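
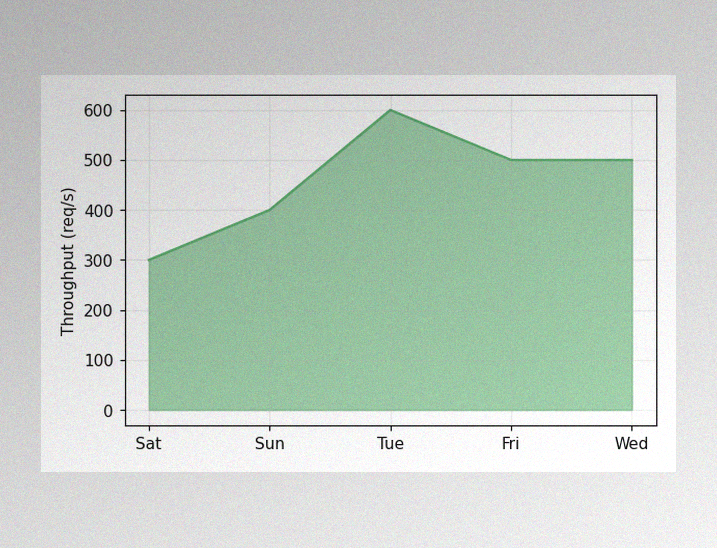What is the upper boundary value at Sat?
300req/s

The image has some photo noise and uneven lighting. At Sat the upper boundary is at 300req/s.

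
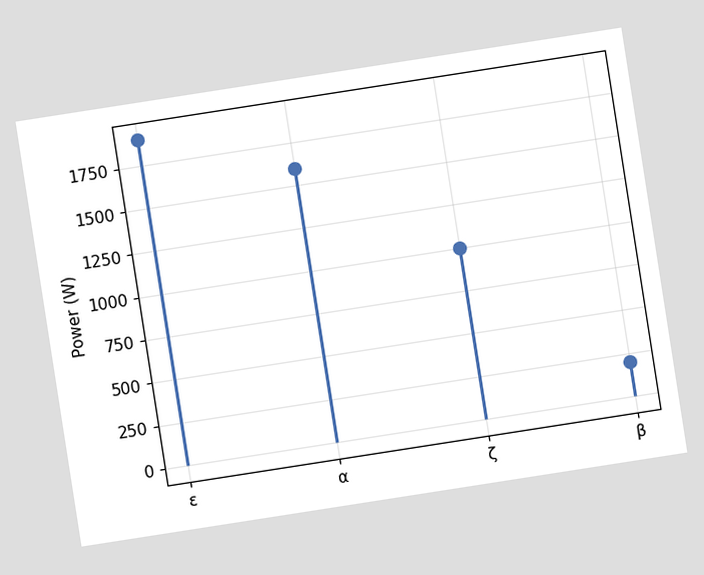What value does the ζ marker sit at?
The chart is tilted about 9° counter-clockwise. The ζ marker sits at 1000W.

1000W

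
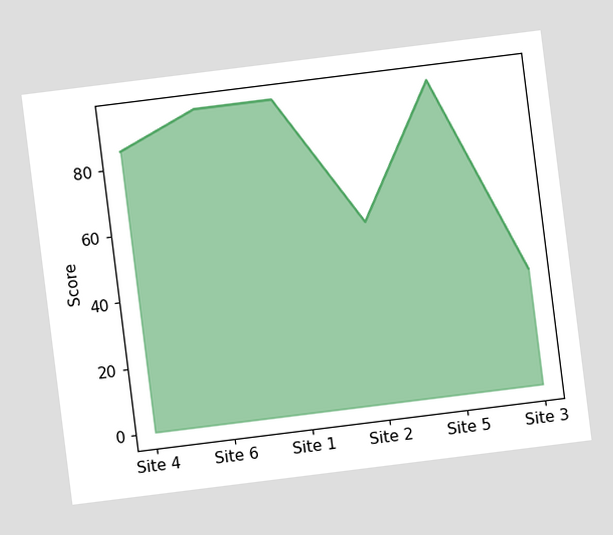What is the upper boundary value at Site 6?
95

The chart is tilted about 7° counter-clockwise. At Site 6 the upper boundary is at 95.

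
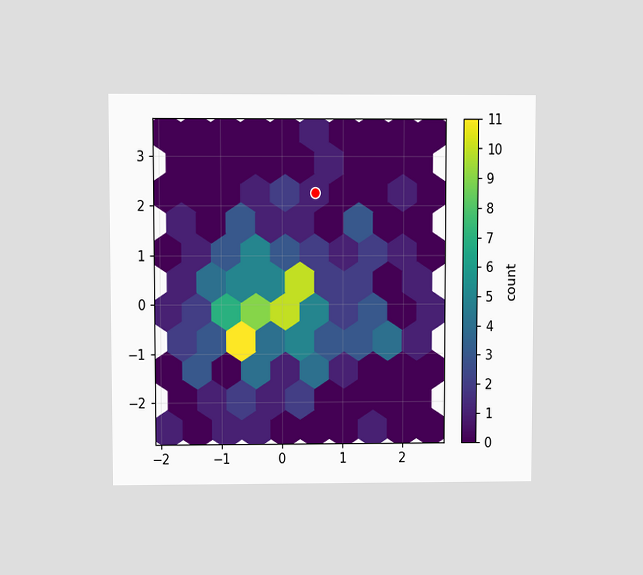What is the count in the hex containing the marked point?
1

The chart is viewed at a slight angle. The marked hex reads 1 on the colorbar.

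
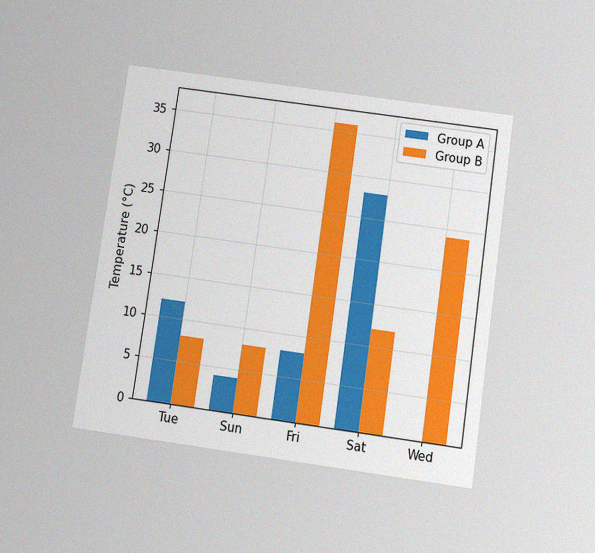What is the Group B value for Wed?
The chart is tilted about 8° clockwise and viewed slightly from below, with some photo noise. The Group B bar at Wed reaches 24°C on the y-axis.

24°C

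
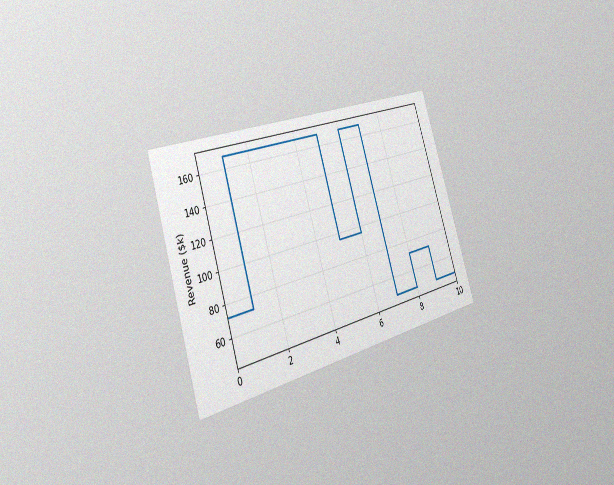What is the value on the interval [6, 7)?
$168k

The chart is tilted about 17° counter-clockwise and viewed slightly from the left, with some photo noise. On [6, 7) the step sits at $168k.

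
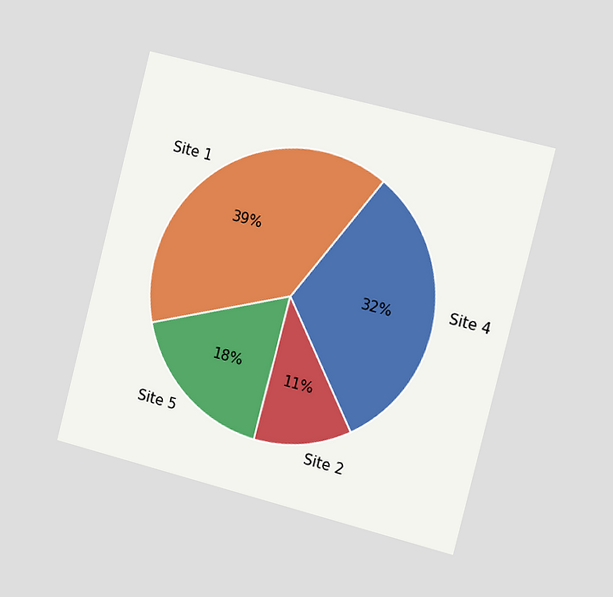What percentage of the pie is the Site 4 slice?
32%

The chart is tilted about 14° clockwise and viewed slightly from the right. The Site 4 slice takes up 32% of the pie.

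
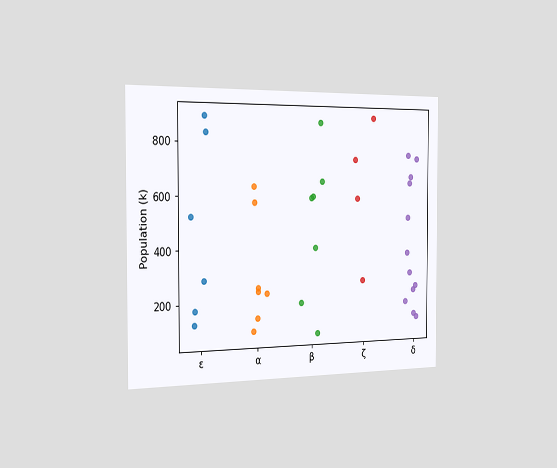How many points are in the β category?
7

The chart is viewed slightly from the left. Counting the markers in the β column gives 7.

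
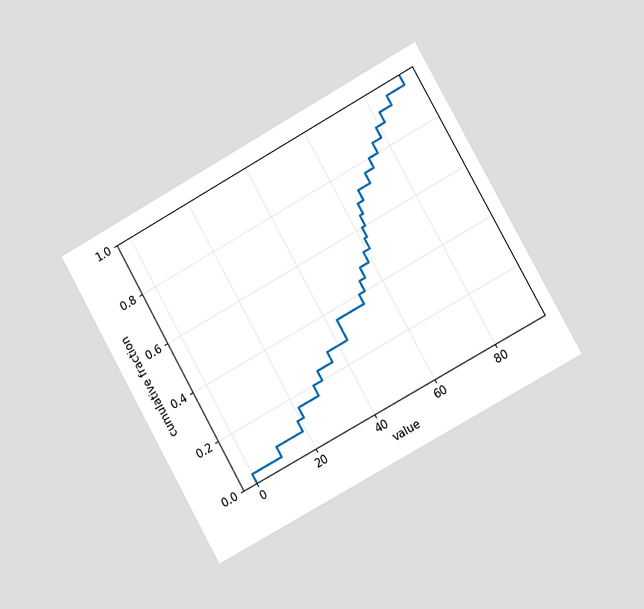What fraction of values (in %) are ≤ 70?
The chart is tilted about 29° counter-clockwise and viewed slightly from the right. At x=70 the ECDF step is at 76%.

76%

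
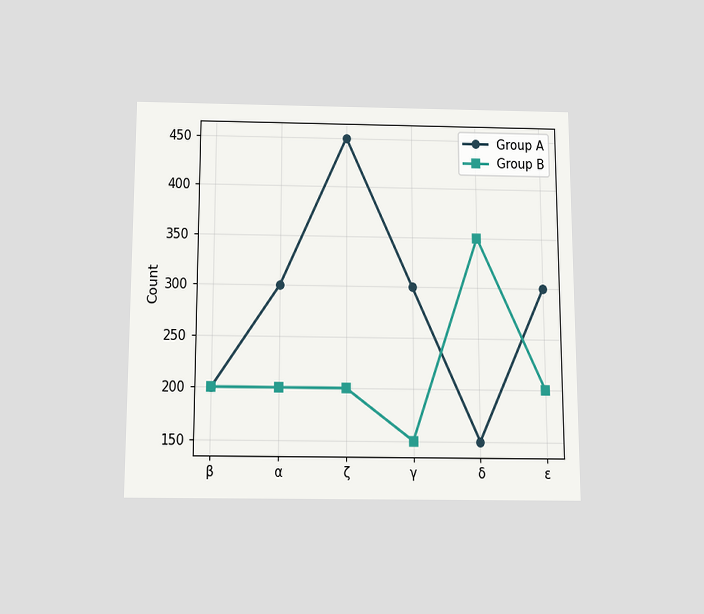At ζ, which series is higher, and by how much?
Group A, by 250

The chart is viewed slightly from below. At ζ, Group A sits above the other line by 250.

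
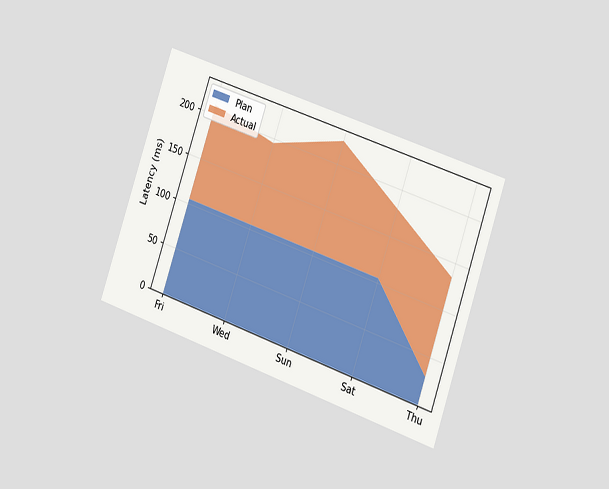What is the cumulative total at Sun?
The chart is tilted about 19° clockwise and viewed slightly from the right. The stacked total at Sun reaches 225ms.

225ms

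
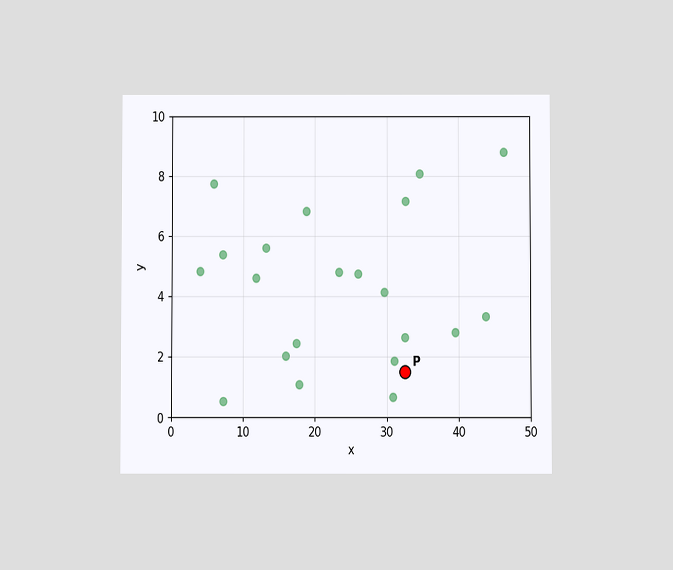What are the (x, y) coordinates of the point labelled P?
The chart is viewed slightly from below. Following the gridlines from P to each axis, P sits at (32.5, 1.5).

(32.5, 1.5)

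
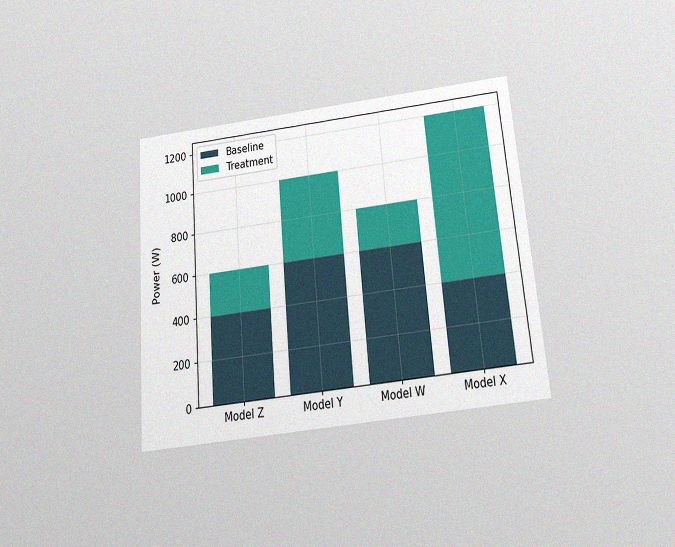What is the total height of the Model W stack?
800W

The chart is tilted about 5° counter-clockwise and viewed slightly from below, with some photo noise. The Model W stack's top reaches 800W on the y-axis.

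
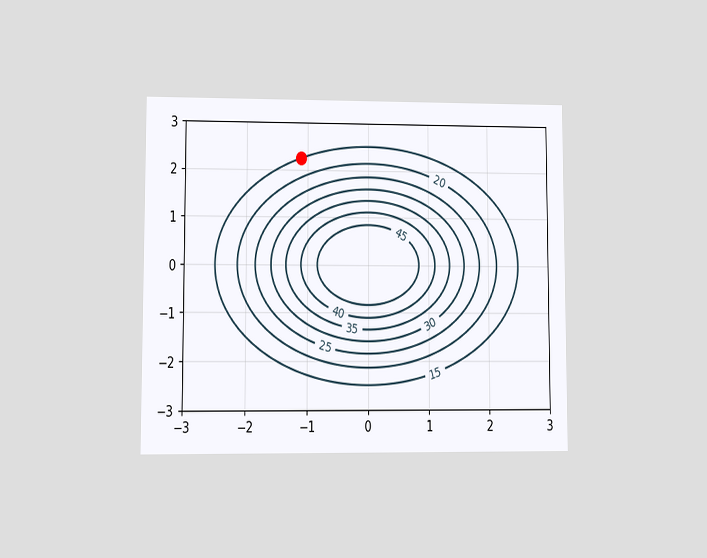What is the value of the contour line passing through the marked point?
The chart is viewed at a slight angle. The marked point sits on the contour labelled 15.

15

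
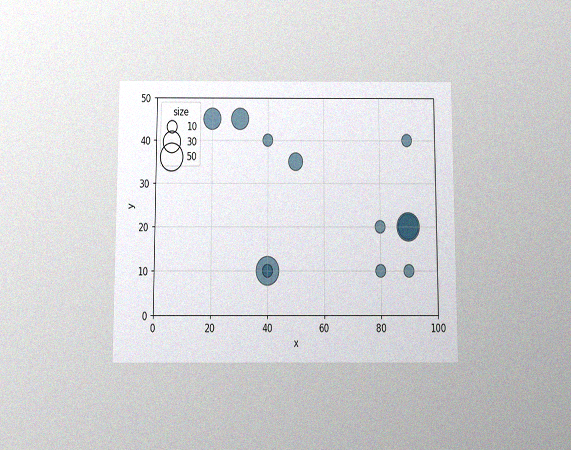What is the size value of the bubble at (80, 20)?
10

The chart is viewed slightly from below, with some photo noise. Matching the bubble at (80, 20) against the size legend gives 10.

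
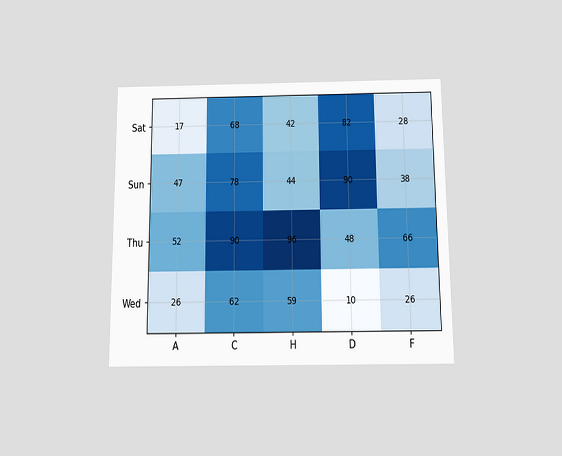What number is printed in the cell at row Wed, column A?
The chart is viewed slightly from below. The (Wed, A) cell reads 26.

26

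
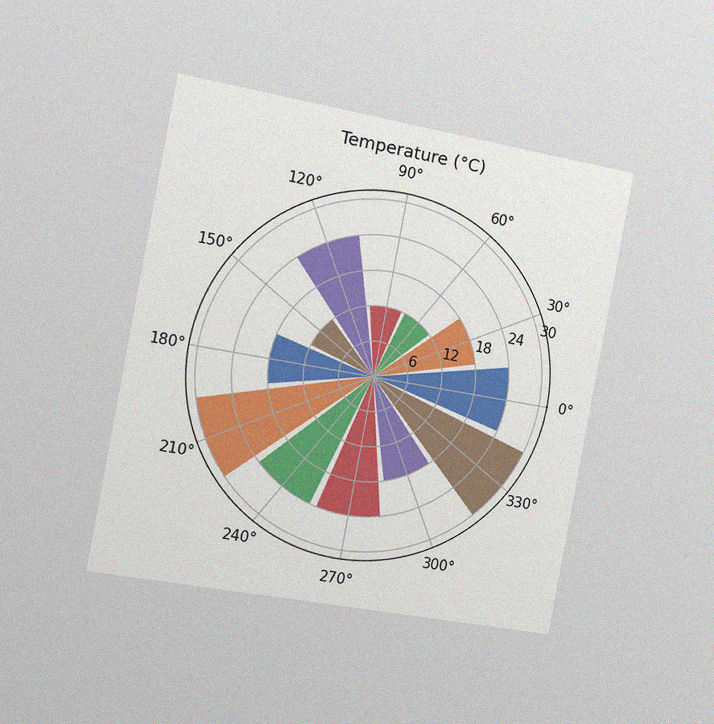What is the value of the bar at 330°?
30°C

The chart is tilted about 11° clockwise and viewed slightly from the left, with some photo noise. The bar at 330° reaches 30°C on the radial axis.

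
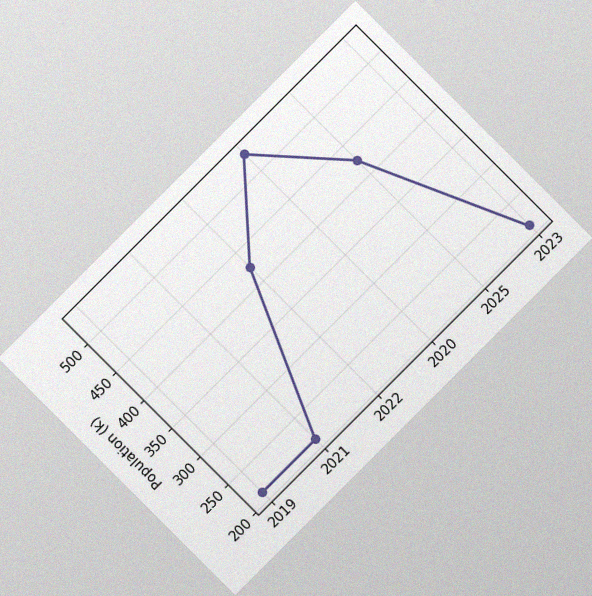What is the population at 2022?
The chart is tilted about 45° counter-clockwise, with some photo noise. At 2022, the line is at 424k.

424k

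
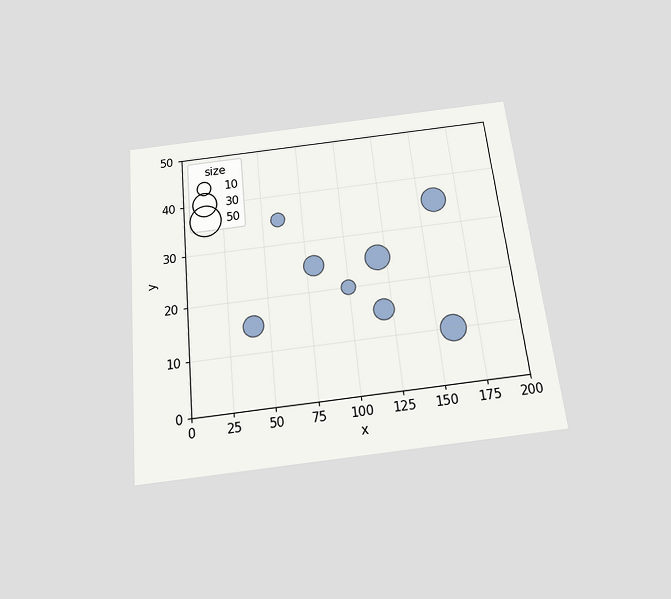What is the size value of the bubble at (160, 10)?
The chart is tilted about 6° counter-clockwise and viewed slightly from below. Matching the bubble at (160, 10) against the size legend gives 30.

30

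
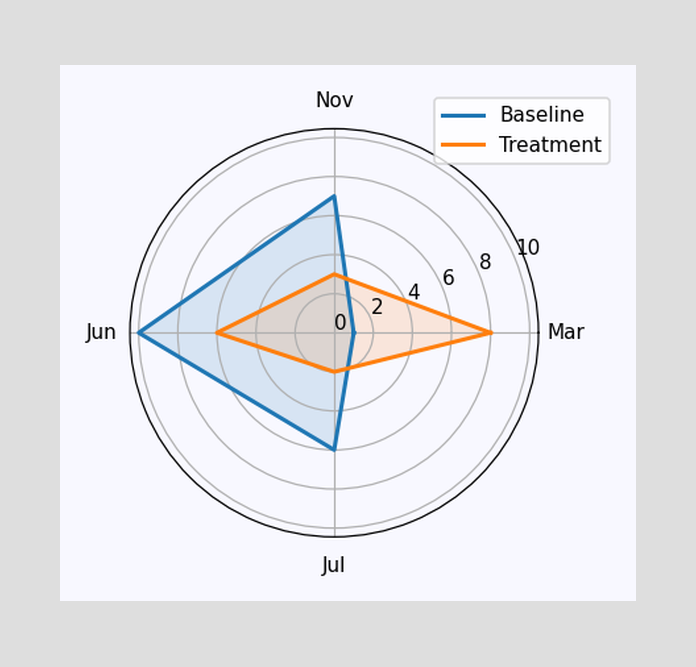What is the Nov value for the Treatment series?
On the Nov axis, Treatment reaches 3.

3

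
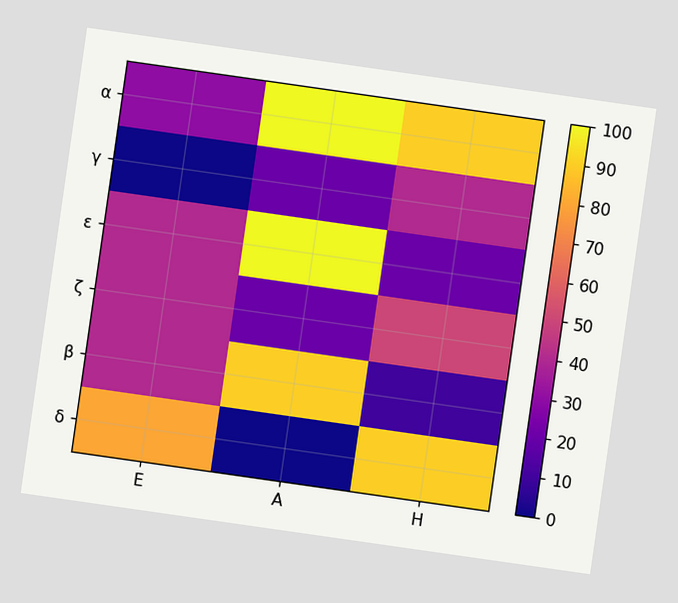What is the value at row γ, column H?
The chart is tilted about 8° clockwise. Matching cell (γ, H) against the colorbar gives 40.

40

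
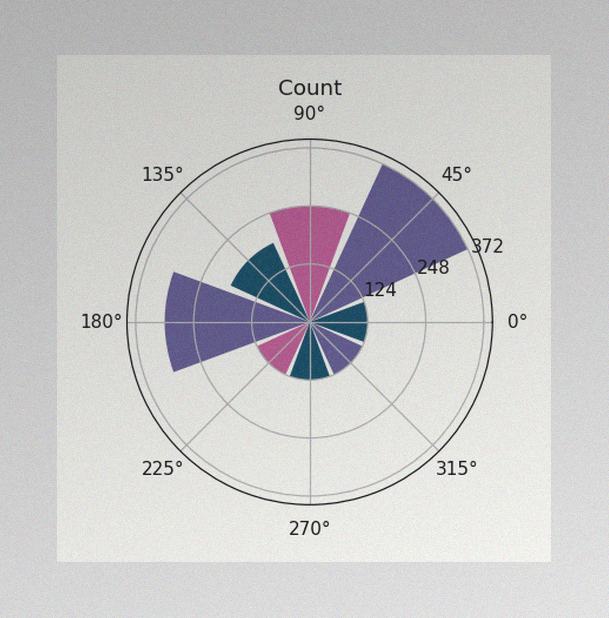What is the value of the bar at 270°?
124

The image has some photo noise and uneven lighting. The bar at 270° reaches 124 on the radial axis.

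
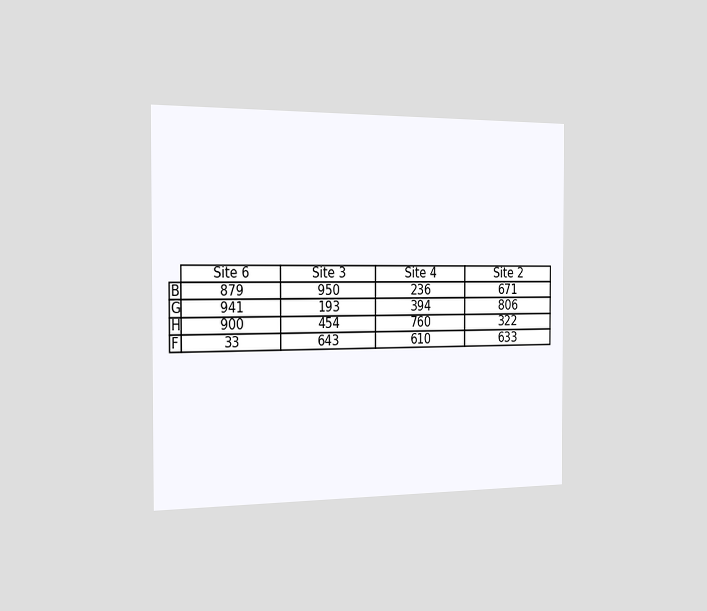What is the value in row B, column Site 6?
The chart is viewed slightly from the left. The (B, Site 6) cell reads 879.

879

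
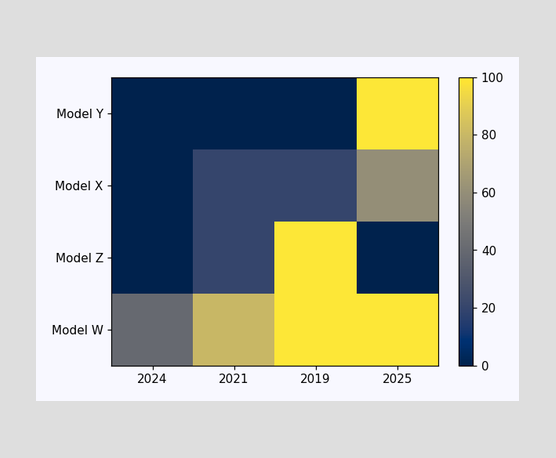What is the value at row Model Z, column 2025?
0

Matching cell (Model Z, 2025) against the colorbar gives 0.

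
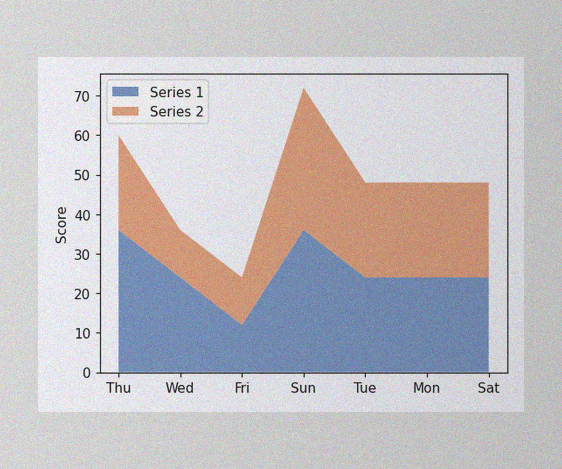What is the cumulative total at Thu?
The image has some photo noise and uneven lighting. The stacked total at Thu reaches 60.

60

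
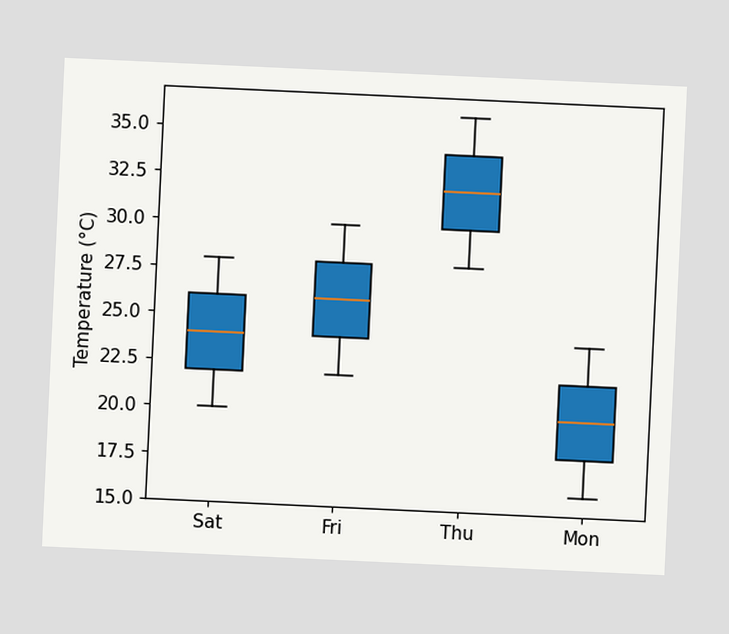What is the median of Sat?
24°C

The chart is tilted about 3° clockwise. The median line in the Sat box sits at 24°C.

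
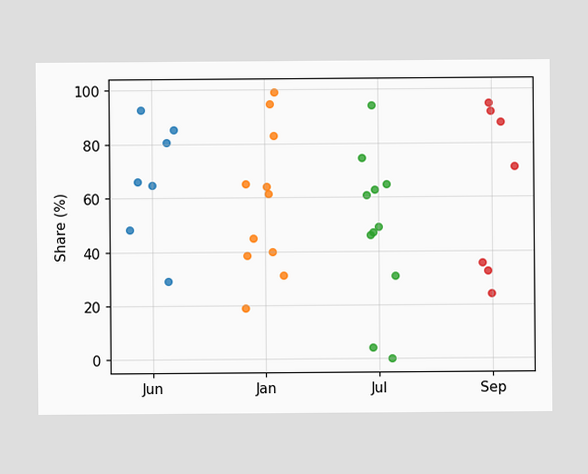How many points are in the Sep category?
7

Counting the markers in the Sep column gives 7.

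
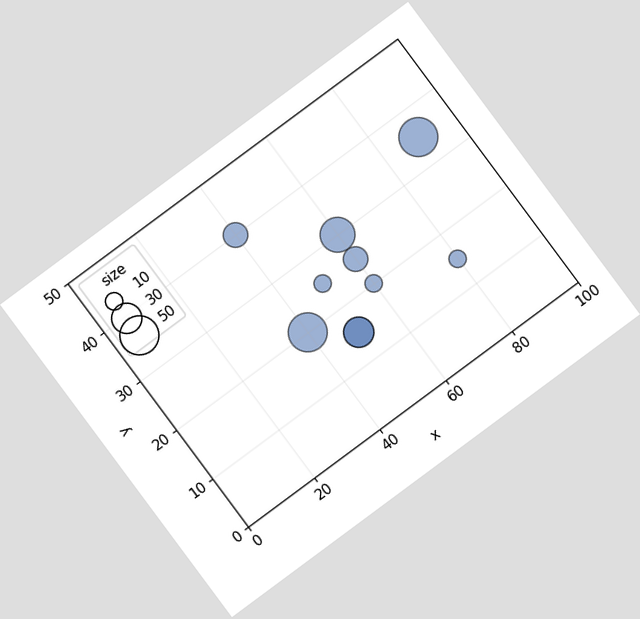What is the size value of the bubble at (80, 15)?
The chart is tilted about 37° counter-clockwise. Matching the bubble at (80, 15) against the size legend gives 10.

10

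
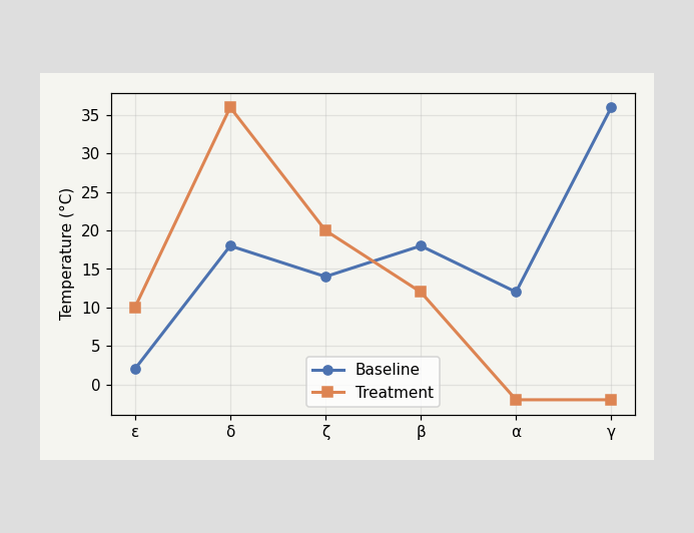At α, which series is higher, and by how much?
At α, Baseline sits above the other line by 14°C.

Baseline, by 14°C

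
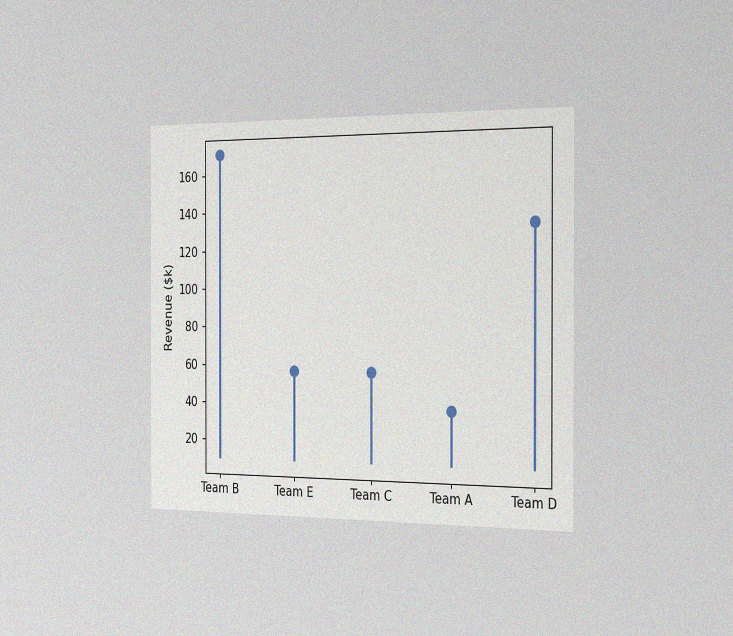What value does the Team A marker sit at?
The chart is viewed slightly from the right, with some photo noise. The Team A marker sits at $38k.

$38k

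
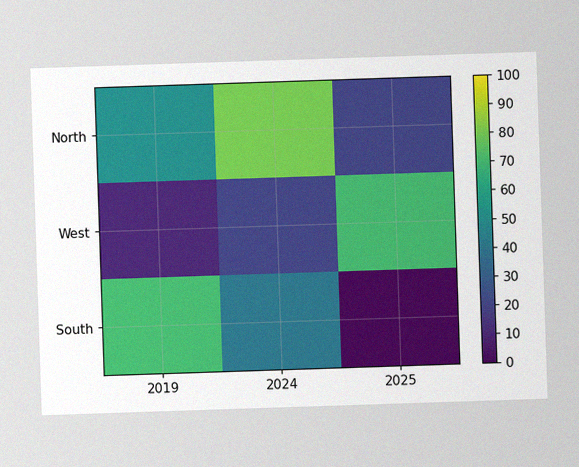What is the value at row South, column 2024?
40

The image has some photo noise and uneven lighting. Matching cell (South, 2024) against the colorbar gives 40.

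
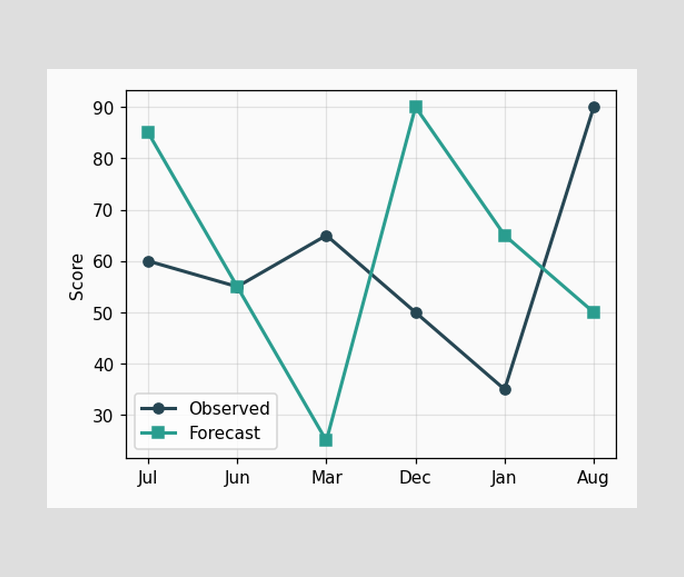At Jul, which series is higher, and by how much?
At Jul, Forecast sits above the other line by 25.

Forecast, by 25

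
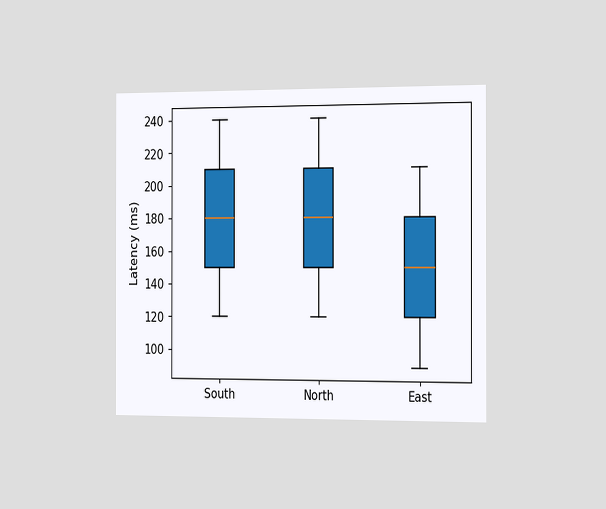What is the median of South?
The chart is viewed slightly from the right. The median line in the South box sits at 180ms.

180ms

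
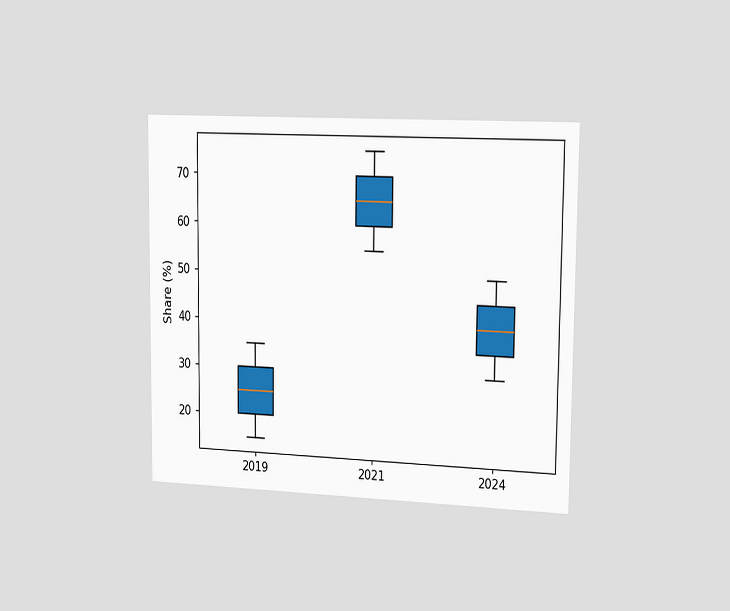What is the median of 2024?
The chart is viewed slightly from the right. The median line in the 2024 box sits at 40%.

40%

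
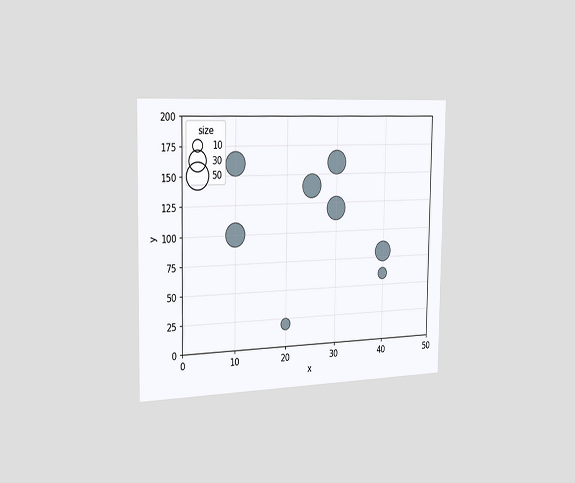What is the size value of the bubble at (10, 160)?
The chart is viewed slightly from the left. Matching the bubble at (10, 160) against the size legend gives 40.

40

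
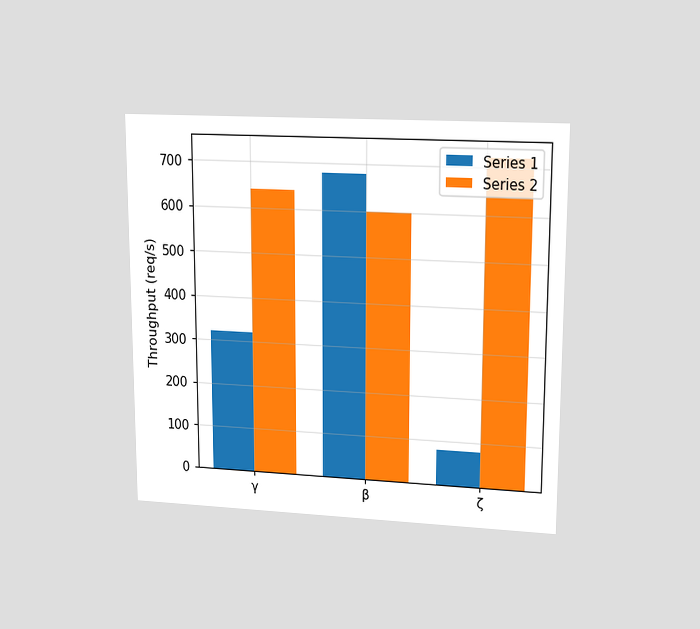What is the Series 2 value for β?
The chart is viewed at a slight angle. The Series 2 bar at β reaches 600req/s on the y-axis.

600req/s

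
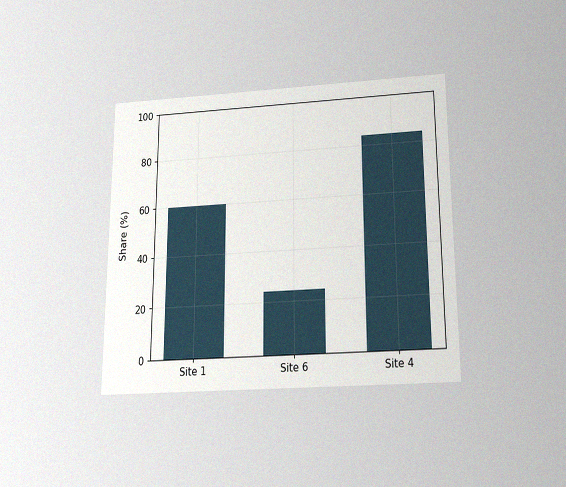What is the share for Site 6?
24%

The chart is viewed slightly from below, with some photo noise. Reading along the chart's y-axis, the Site 6 bar reaches 24%.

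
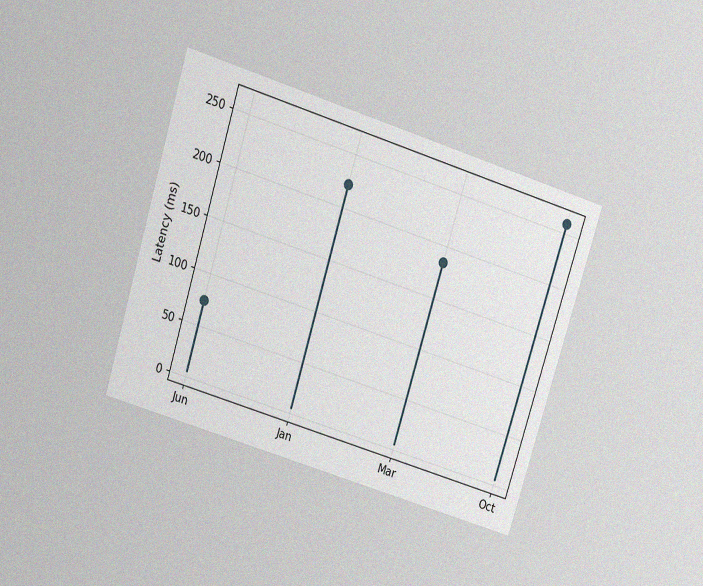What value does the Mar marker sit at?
185ms

The chart is tilted about 17° clockwise and viewed slightly from above, with some photo noise. The Mar marker sits at 185ms.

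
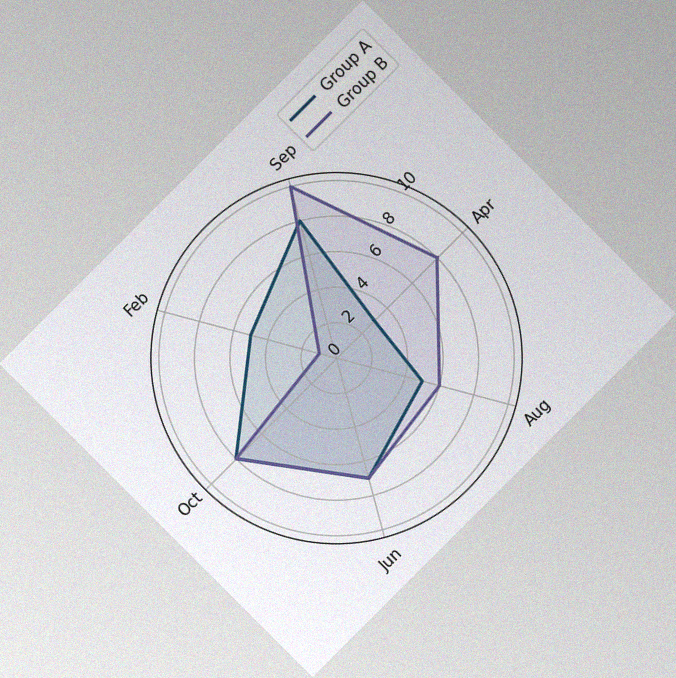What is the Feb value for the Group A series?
The chart is tilted about 45° counter-clockwise, with some photo noise. On the Feb axis, Group A reaches 5.

5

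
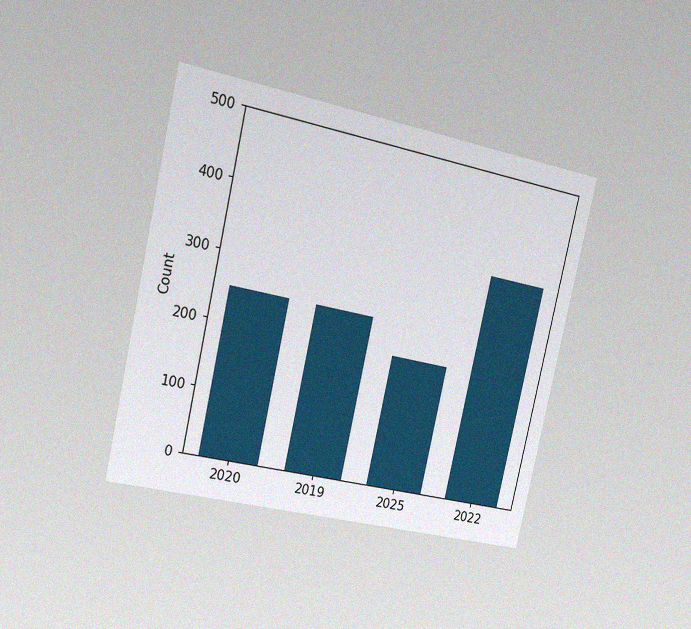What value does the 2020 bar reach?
250

The chart is tilted about 13° clockwise and viewed slightly from the left, with some photo noise. Reading along the chart's y-axis, the 2020 bar reaches 250.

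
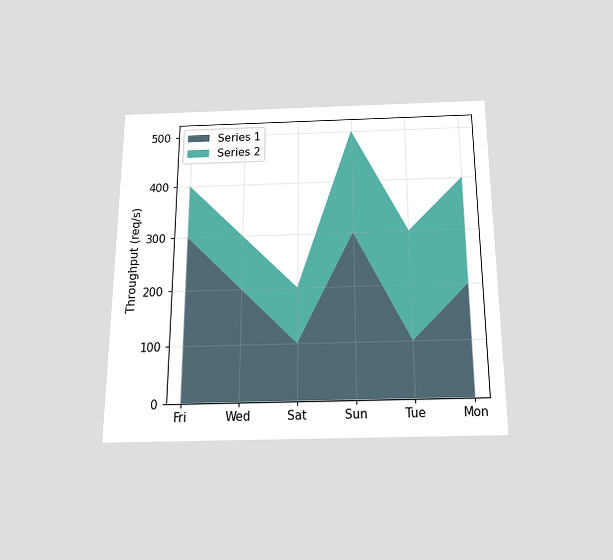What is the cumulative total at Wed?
The chart is viewed slightly from below. The stacked total at Wed reaches 300req/s.

300req/s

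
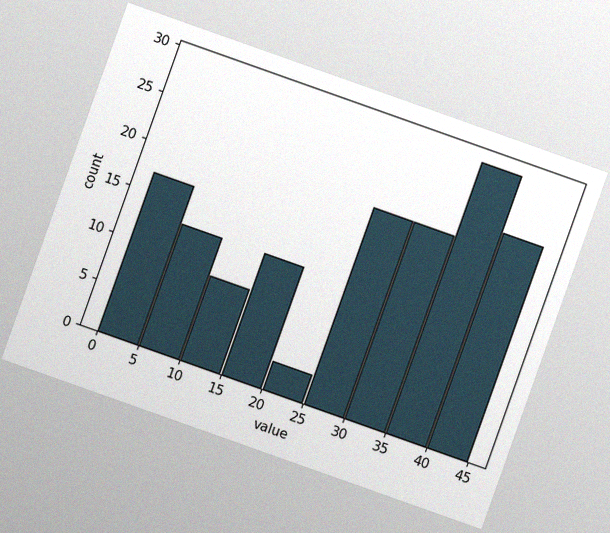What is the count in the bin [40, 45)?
The chart is tilted about 20° clockwise, with some photo noise. The [40, 45) bin has height 23.

23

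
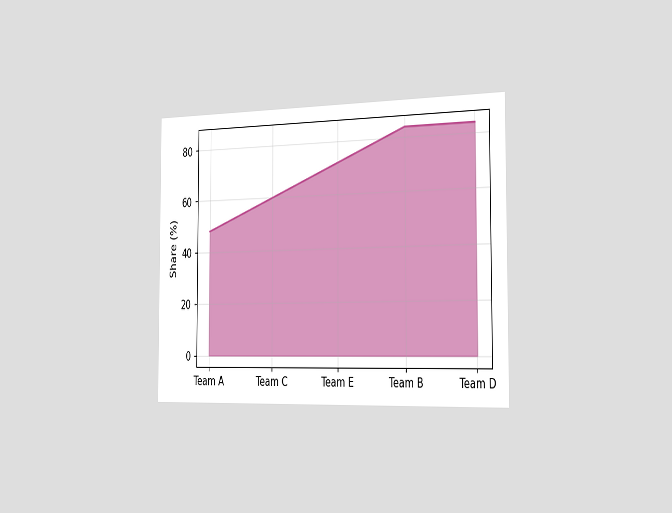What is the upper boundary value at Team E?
72%

The chart is viewed slightly from the right. At Team E the upper boundary is at 72%.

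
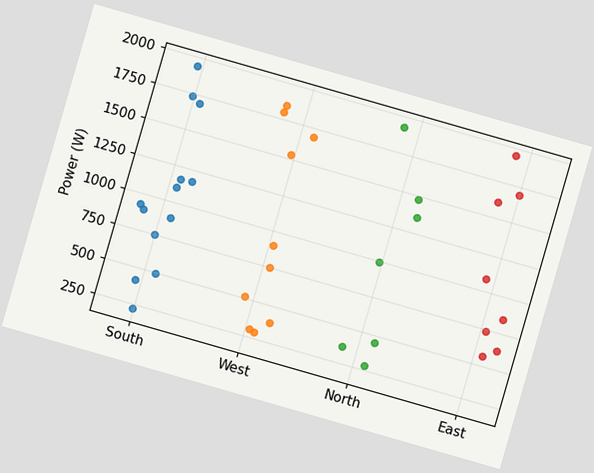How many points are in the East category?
The chart is tilted about 16° clockwise. Counting the markers in the East column gives 8.

8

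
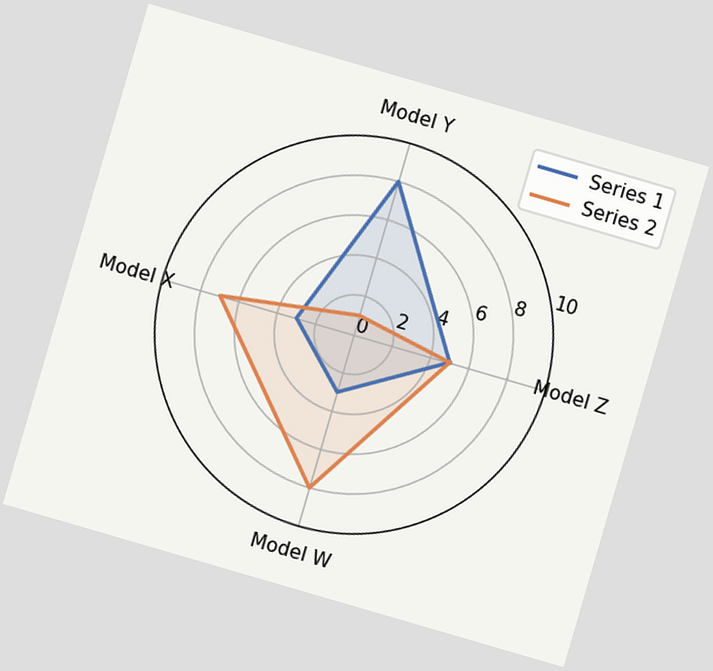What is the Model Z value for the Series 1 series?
The chart is tilted about 16° clockwise. On the Model Z axis, Series 1 reaches 5.

5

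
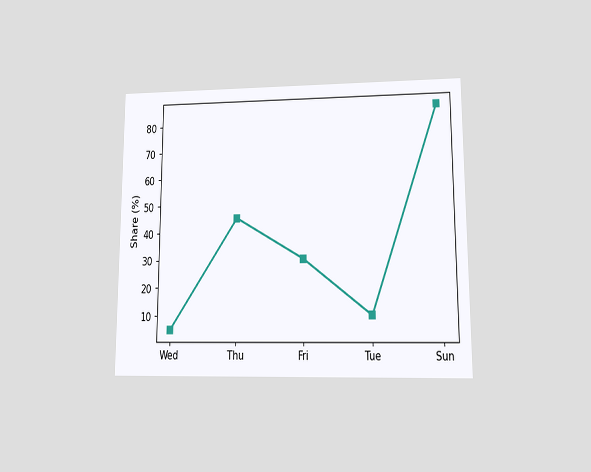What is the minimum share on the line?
The chart is viewed at a slight angle. The lowest point is at Wed, and reading across to the y-axis gives 5%.

5%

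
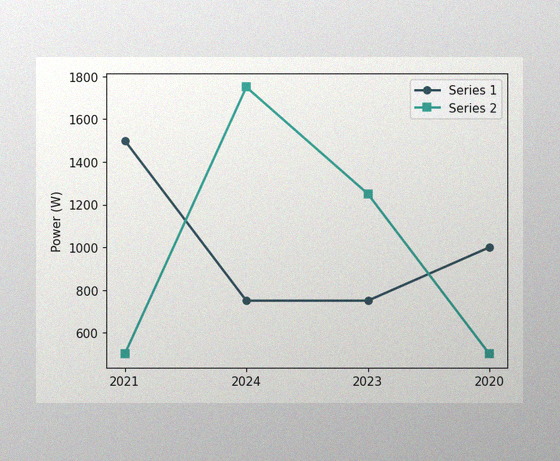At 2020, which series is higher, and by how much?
The image has some photo noise and uneven lighting. At 2020, Series 1 sits above the other line by 500W.

Series 1, by 500W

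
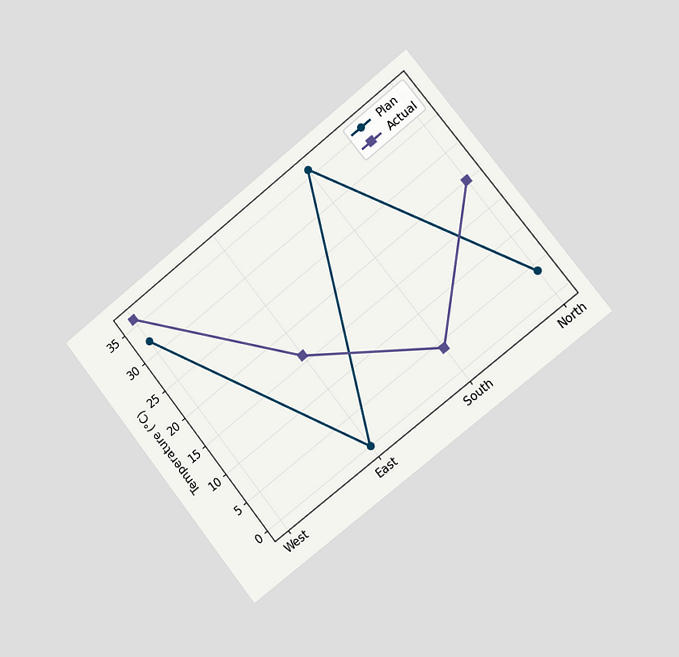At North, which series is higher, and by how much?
Actual, by 16°C

The chart is tilted about 38° counter-clockwise and viewed slightly from the right. At North, Actual sits above the other line by 16°C.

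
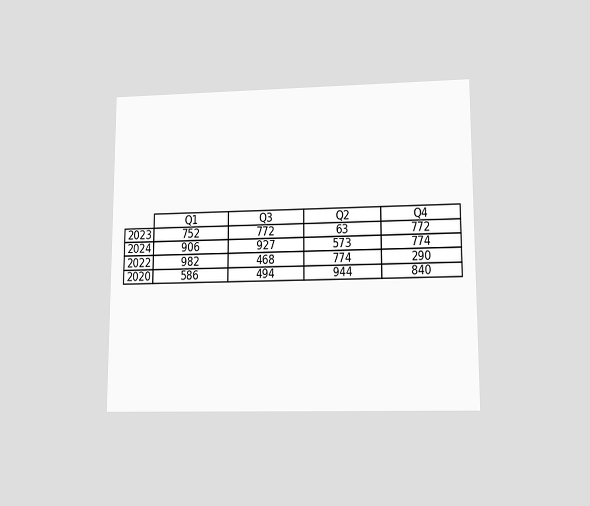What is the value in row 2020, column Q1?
The chart is viewed at a slight angle. The (2020, Q1) cell reads 586.

586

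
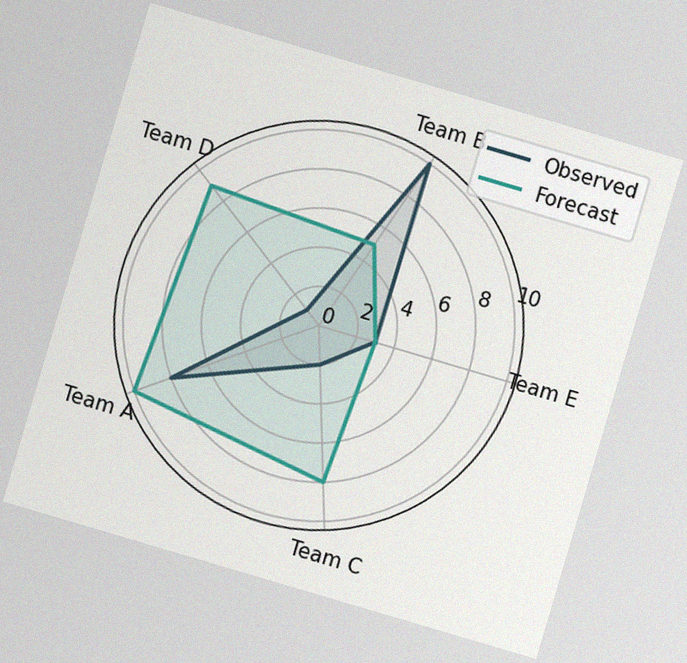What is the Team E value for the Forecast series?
The chart is tilted about 16° clockwise, with some photo noise. On the Team E axis, Forecast reaches 3.

3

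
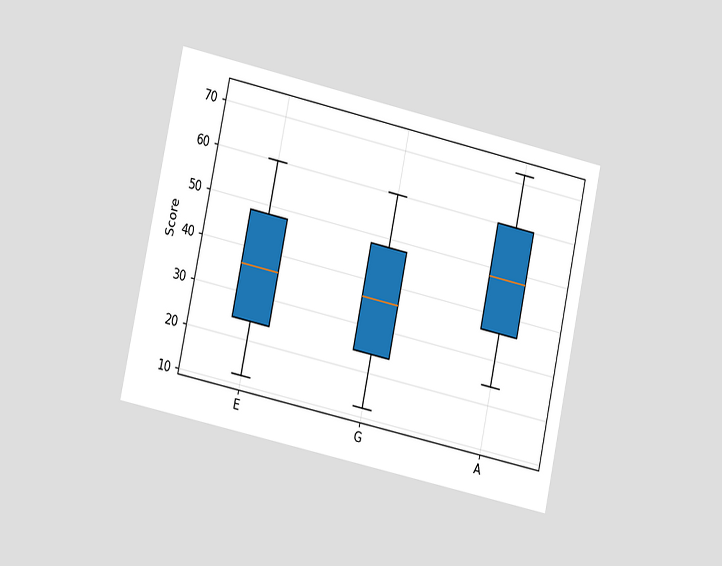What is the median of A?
48

The chart is tilted about 12° clockwise and viewed at a slight angle. The median line in the A box sits at 48.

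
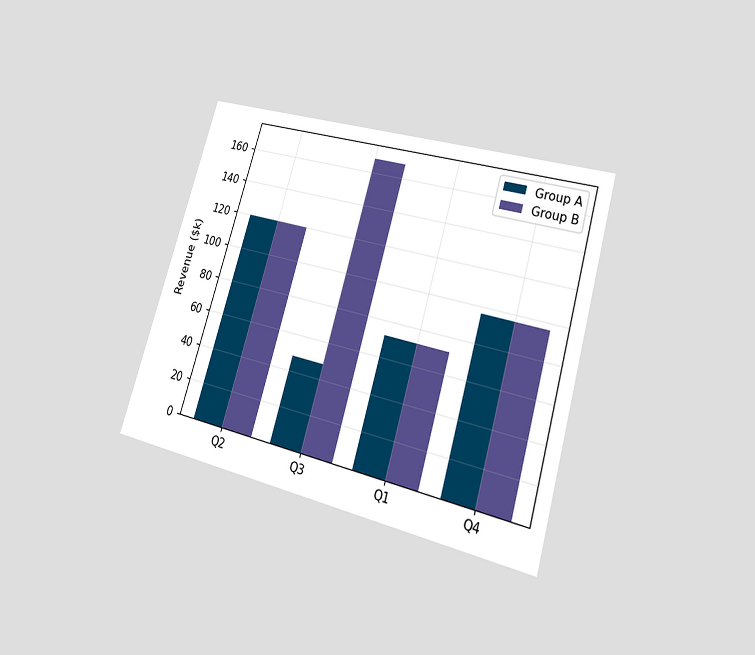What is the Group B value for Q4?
The chart is tilted about 16° clockwise and viewed at a slight angle. The Group B bar at Q4 reaches $96k on the y-axis.

$96k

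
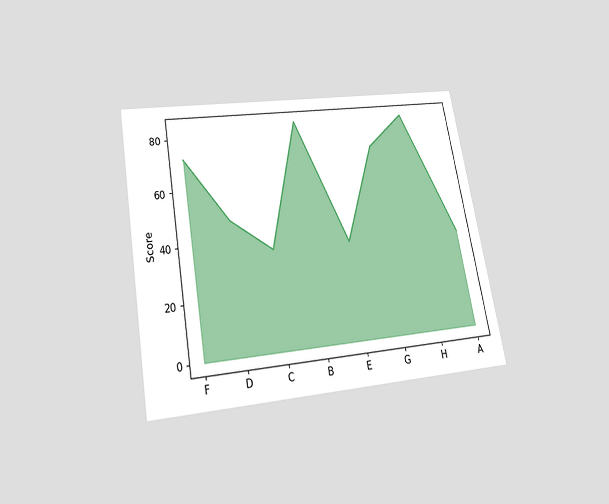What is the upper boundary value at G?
72

The chart is tilted about 10° counter-clockwise and viewed slightly from below. At G the upper boundary is at 72.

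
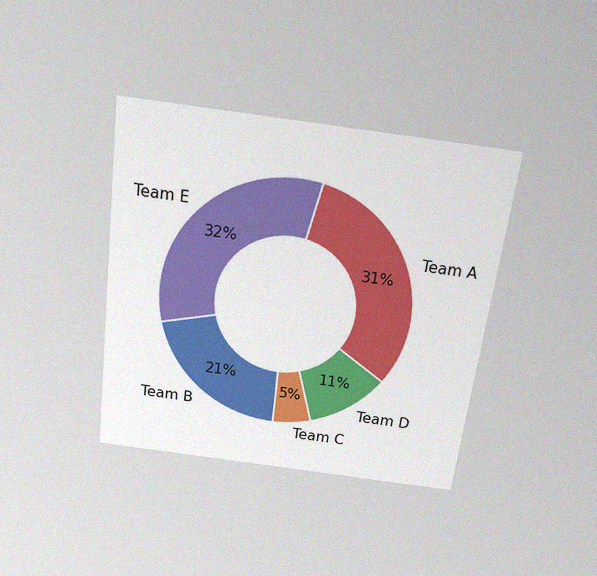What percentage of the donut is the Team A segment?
31%

The chart is tilted about 7° clockwise and viewed slightly from above, with some photo noise. The Team A segment takes up 31% of the ring.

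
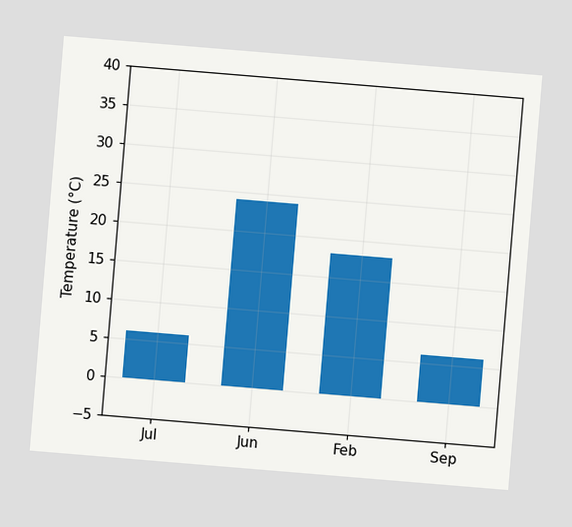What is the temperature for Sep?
The chart is tilted about 5° clockwise. Reading along the chart's y-axis, the Sep bar reaches 6°C.

6°C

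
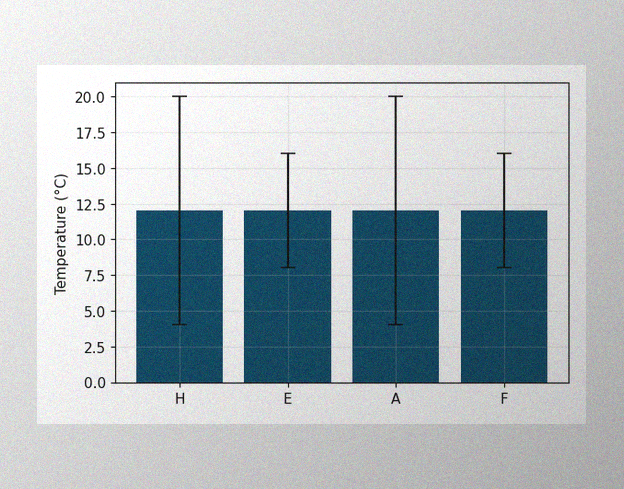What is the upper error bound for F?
16°C

The image has some photo noise and uneven lighting. The F bar's upper whisker reaches 16°C.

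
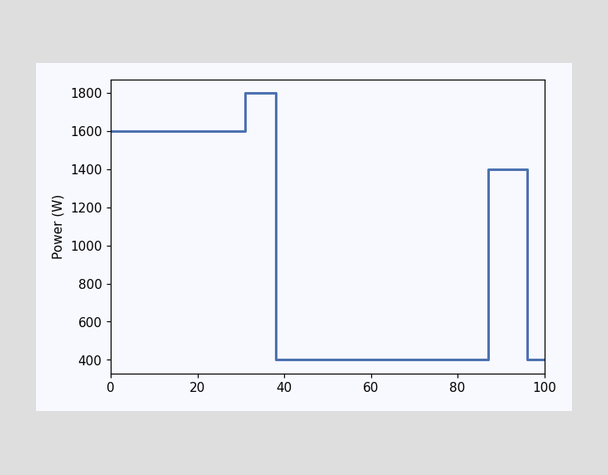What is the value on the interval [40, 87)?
On [40, 87) the step sits at 400W.

400W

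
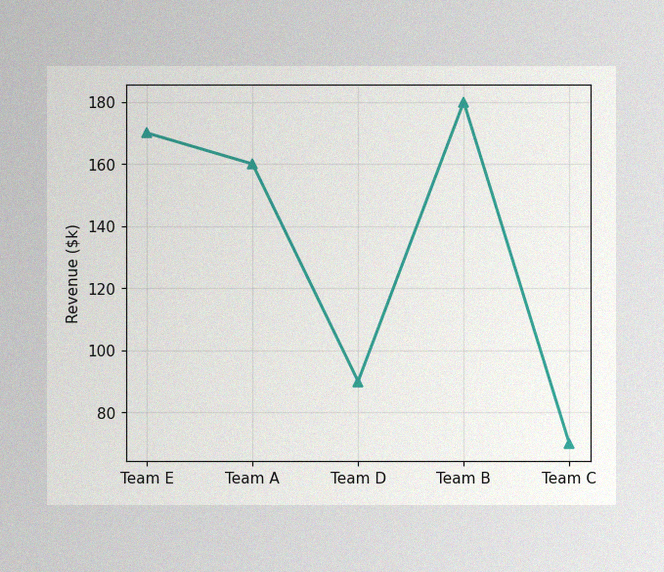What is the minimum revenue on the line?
The image has some photo noise and uneven lighting. The lowest point is at Team C, and reading across to the y-axis gives $70k.

$70k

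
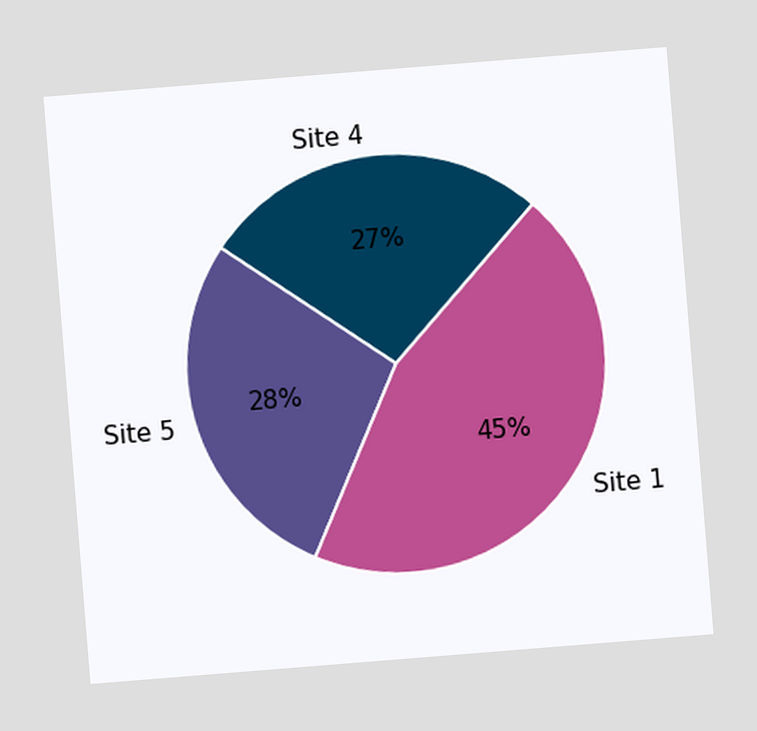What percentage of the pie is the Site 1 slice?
45%

The chart is tilted about 5° counter-clockwise. The Site 1 slice takes up 45% of the pie.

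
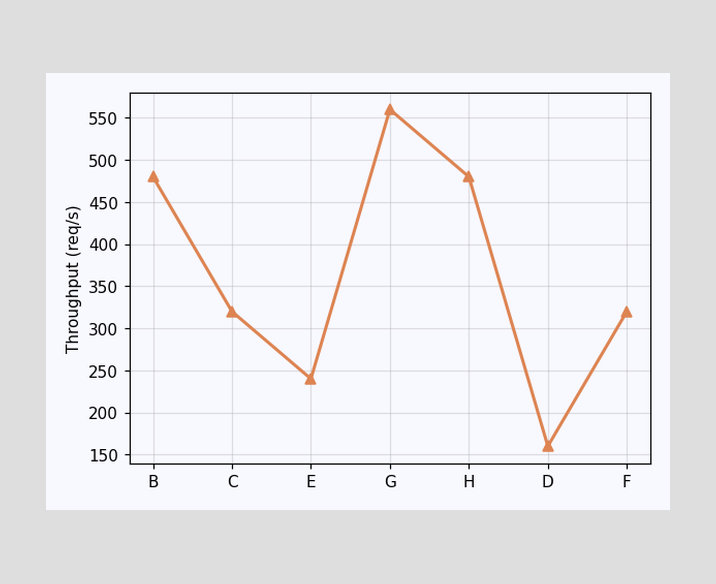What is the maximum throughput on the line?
560req/s

The highest point is at G, and reading across to the y-axis gives 560req/s.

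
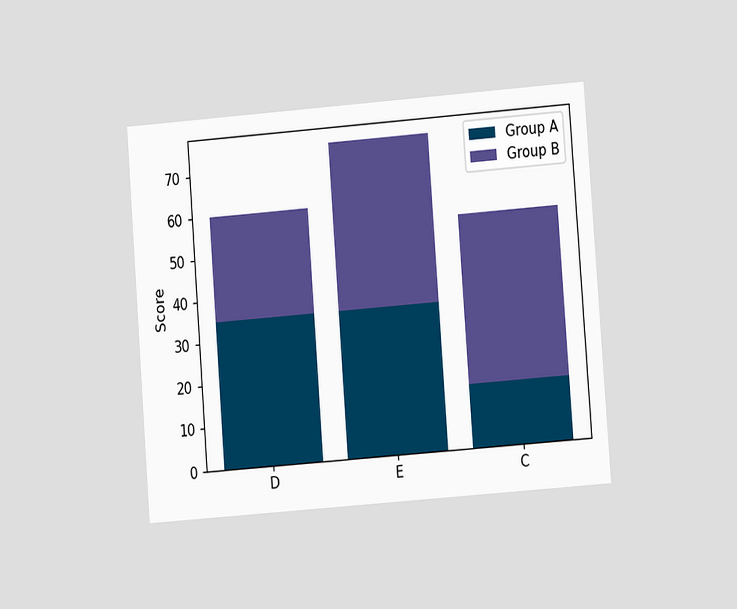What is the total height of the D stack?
The chart is tilted about 4° counter-clockwise and viewed at a slight angle. The D stack's top reaches 60 on the y-axis.

60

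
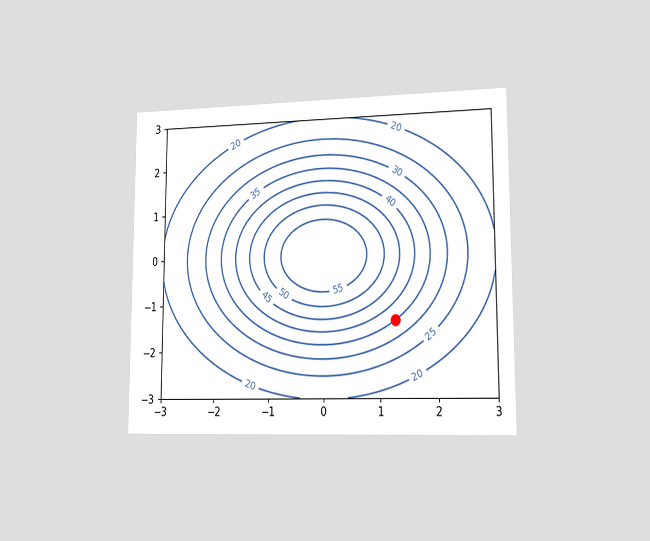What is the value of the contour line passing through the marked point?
35

The chart is viewed slightly from the right. The marked point sits on the contour labelled 35.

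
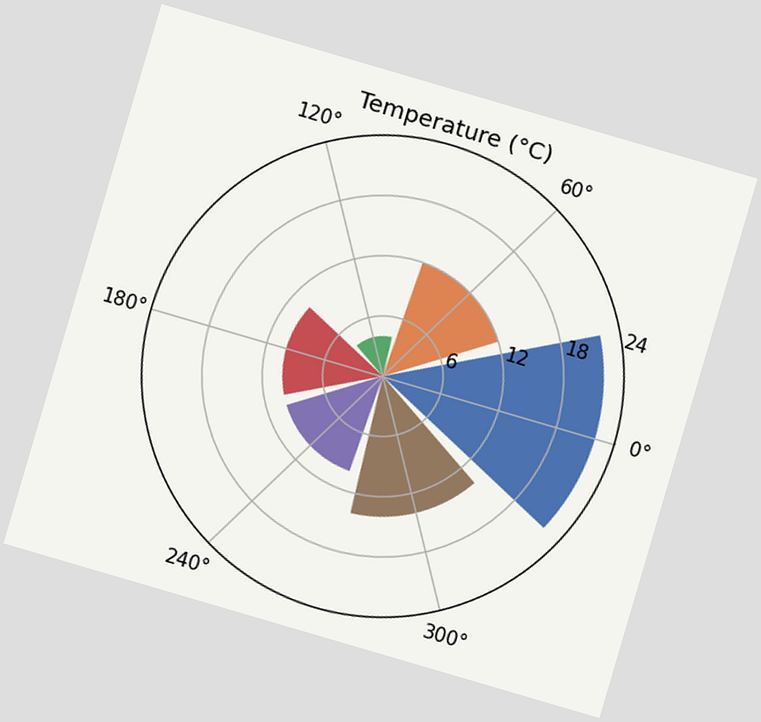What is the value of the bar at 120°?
The chart is tilted about 16° clockwise. The bar at 120° reaches 4°C on the radial axis.

4°C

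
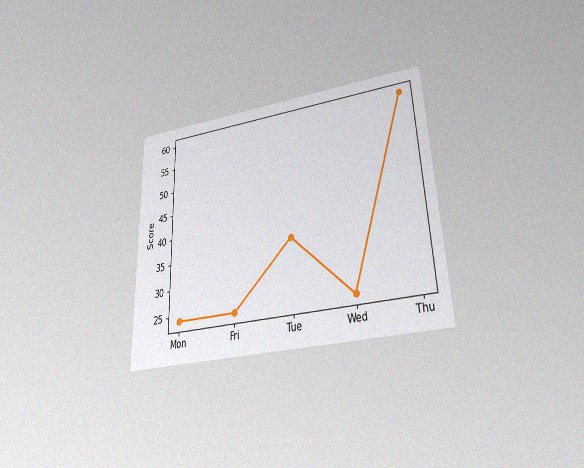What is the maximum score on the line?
60

The chart is tilted about 2° counter-clockwise and viewed slightly from below, with some photo noise. The highest point is at Thu, and reading across to the y-axis gives 60.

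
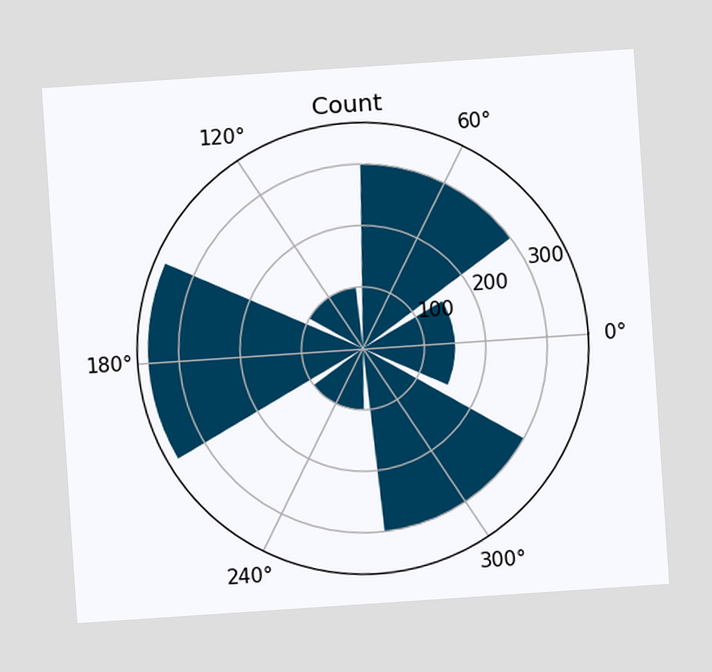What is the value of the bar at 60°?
The chart is tilted about 4° counter-clockwise. The bar at 60° reaches 300 on the radial axis.

300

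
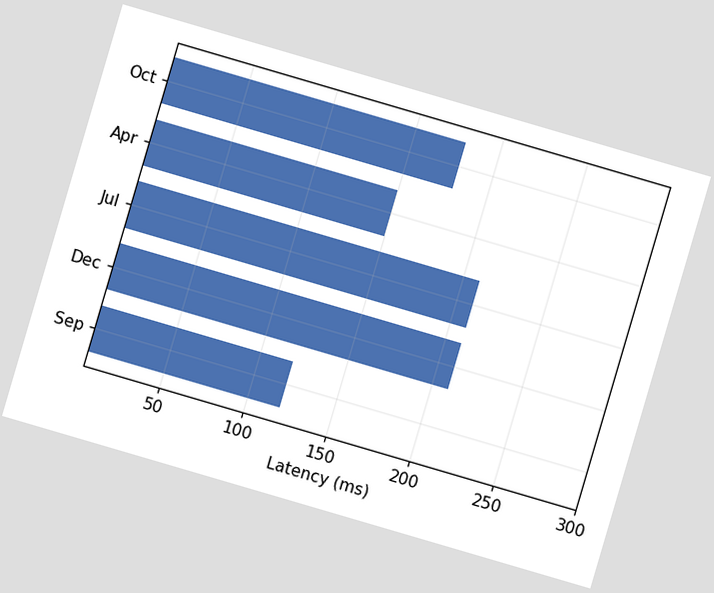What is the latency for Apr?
The chart is tilted about 16° clockwise. Reading along the chart's x-axis, the Apr bar reaches 150ms.

150ms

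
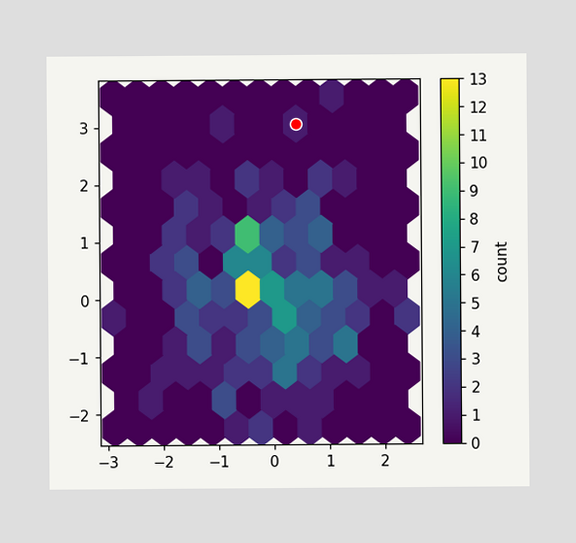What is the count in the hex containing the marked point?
The marked hex reads 1 on the colorbar.

1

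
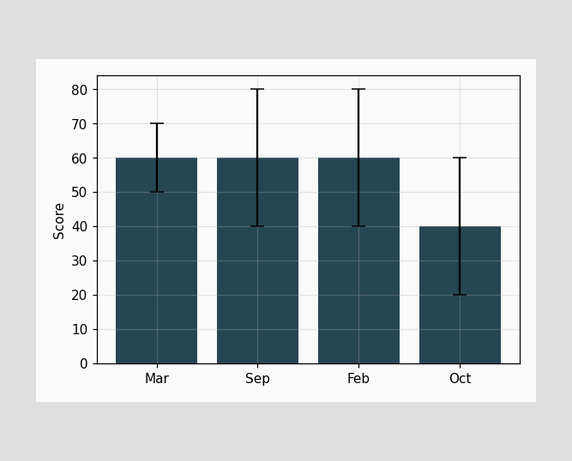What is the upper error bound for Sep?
80

The Sep bar's upper whisker reaches 80.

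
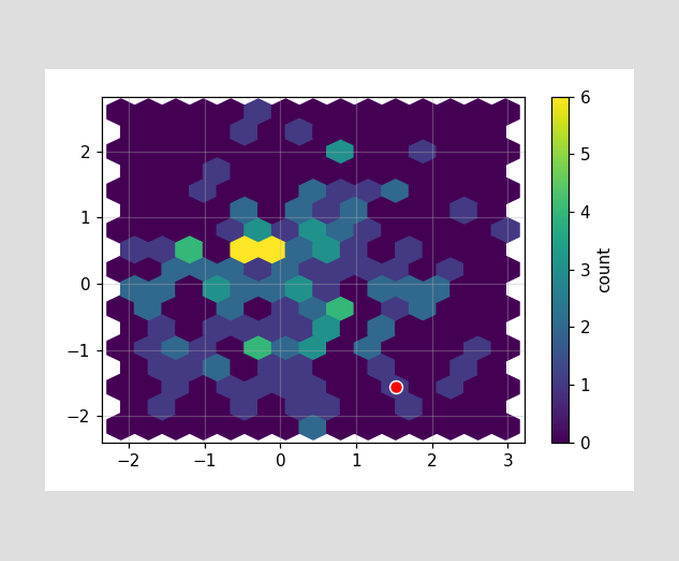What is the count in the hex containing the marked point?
The marked hex reads 1 on the colorbar.

1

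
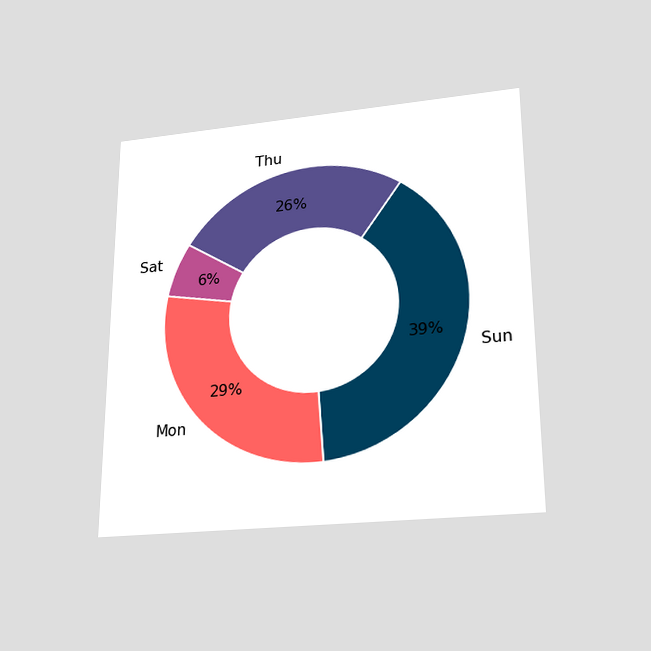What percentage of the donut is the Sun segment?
39%

The chart is viewed slightly from below. The Sun segment takes up 39% of the ring.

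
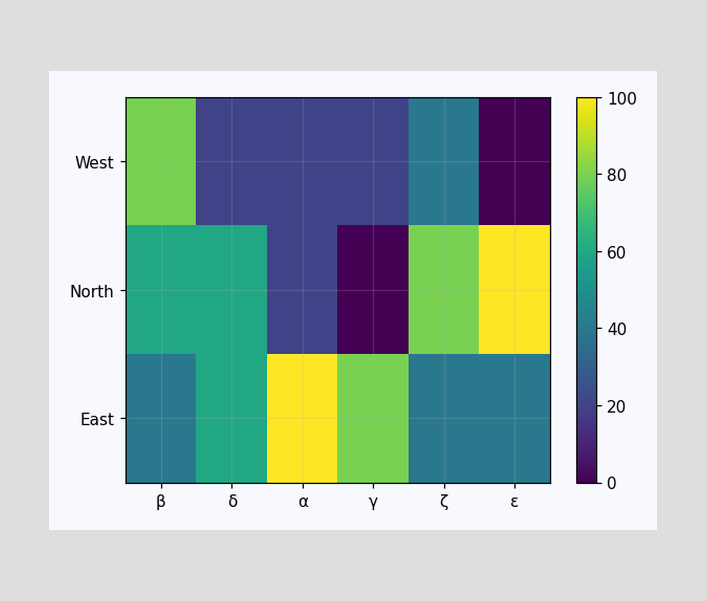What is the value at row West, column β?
80

Matching cell (West, β) against the colorbar gives 80.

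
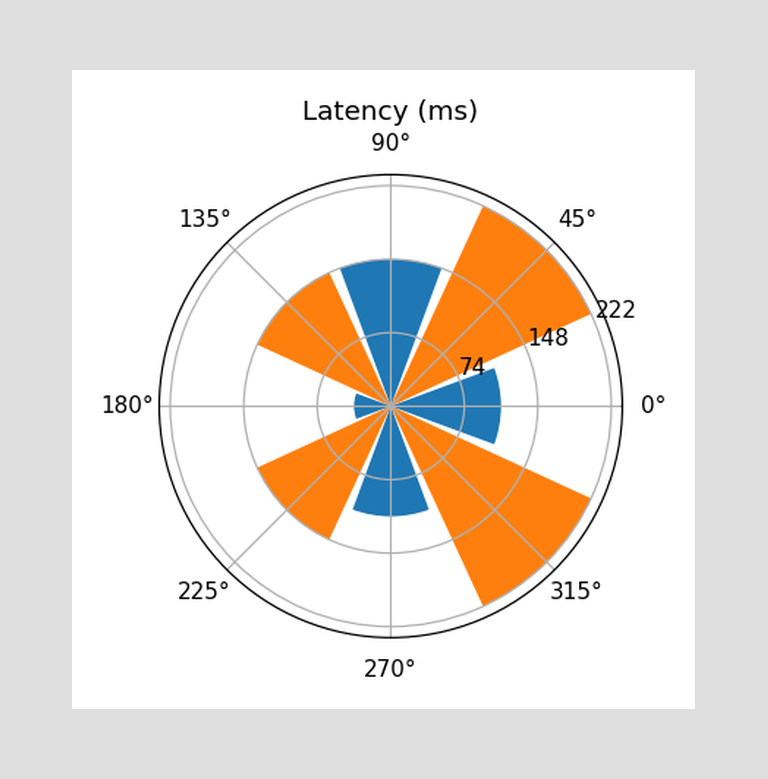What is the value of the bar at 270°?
111ms

The bar at 270° reaches 111ms on the radial axis.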